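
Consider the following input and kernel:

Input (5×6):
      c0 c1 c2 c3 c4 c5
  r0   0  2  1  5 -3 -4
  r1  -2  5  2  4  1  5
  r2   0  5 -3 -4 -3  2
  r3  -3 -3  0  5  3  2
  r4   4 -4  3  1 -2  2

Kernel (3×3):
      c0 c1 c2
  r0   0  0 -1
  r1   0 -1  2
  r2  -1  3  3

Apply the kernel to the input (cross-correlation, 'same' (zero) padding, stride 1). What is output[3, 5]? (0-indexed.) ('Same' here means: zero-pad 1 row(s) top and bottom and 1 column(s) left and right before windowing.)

The receptive field on the zero-padded input at this output position is [-3 2 0 / 3 2 0 / -2 2 0]. Elementwise product with the kernel and sum: 0·-1 + 2·-1 + 0·2 + -2·-1 + 2·3 + 0·3.

6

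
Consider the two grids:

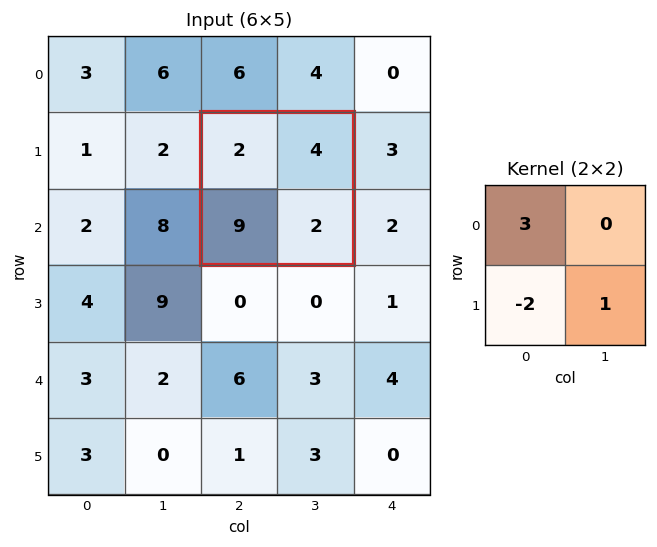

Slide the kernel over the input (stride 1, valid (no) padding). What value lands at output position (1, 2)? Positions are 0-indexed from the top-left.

-10

The receptive field on the input at this output position is [2 4 / 9 2]. Elementwise product with the kernel and sum: 2·3 + 9·-2 + 2·1.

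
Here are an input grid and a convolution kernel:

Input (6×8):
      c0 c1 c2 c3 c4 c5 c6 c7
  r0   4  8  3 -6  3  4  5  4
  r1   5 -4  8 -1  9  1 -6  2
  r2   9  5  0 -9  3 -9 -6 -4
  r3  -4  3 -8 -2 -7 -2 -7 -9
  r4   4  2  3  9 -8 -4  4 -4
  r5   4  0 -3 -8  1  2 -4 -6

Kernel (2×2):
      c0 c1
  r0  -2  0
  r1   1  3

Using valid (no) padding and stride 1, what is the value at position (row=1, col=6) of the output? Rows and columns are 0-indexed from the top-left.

The receptive field on the input at this output position is [-6 2 / -6 -4]. Elementwise product with the kernel and sum: -6·-2 + -6·1 + -4·3.

-6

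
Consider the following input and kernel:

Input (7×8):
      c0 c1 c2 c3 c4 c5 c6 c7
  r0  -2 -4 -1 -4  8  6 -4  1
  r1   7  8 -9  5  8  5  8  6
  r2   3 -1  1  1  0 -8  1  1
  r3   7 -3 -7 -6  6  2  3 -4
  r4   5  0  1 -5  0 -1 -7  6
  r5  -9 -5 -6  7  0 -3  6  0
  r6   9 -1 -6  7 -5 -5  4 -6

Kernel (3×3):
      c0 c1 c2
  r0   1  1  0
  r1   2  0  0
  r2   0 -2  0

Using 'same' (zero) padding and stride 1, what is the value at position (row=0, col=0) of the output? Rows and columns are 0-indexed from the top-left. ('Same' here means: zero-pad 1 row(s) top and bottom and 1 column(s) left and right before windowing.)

-14

The receptive field on the zero-padded input at this output position is [0 0 0 / 0 -2 -4 / 0 7 8]. Elementwise product with the kernel and sum: 0·1 + 0·1 + 0·2 + 7·-2.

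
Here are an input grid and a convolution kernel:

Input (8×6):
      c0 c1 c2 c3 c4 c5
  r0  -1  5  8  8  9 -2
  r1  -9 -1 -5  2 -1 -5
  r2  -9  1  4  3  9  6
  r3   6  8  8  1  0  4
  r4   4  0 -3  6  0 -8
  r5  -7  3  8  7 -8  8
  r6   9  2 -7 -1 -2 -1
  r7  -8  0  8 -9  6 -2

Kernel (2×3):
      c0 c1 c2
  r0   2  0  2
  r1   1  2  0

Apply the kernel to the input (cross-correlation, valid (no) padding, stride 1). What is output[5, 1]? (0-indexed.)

The receptive field on the input at this output position is [3 8 7 / 2 -7 -1]. Elementwise product with the kernel and sum: 3·2 + 7·2 + 2·1 + -7·2.

8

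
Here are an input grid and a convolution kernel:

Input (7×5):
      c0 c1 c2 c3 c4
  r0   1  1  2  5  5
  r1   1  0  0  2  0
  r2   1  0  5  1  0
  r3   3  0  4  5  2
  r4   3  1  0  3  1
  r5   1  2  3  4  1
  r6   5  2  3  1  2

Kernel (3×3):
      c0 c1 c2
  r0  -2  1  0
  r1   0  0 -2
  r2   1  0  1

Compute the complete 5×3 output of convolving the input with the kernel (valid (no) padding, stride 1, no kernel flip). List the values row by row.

Output[0,0]: The receptive field on the input at this output position is [1 1 2 / 1 0 0 / 1 0 5]. Elementwise product with the kernel and sum: 1·-2 + 1·1 + 0·-2 + 1·1 + 5·1.
Output[0,1]: The receptive field on the input at this output position is [1 2 5 / 0 0 2 / 0 5 1]. Elementwise product with the kernel and sum: 1·-2 + 2·1 + 2·-2 + 0·1 + 1·1.

5 -3 6
-5 3 8
-7 -1 -12
-2 4 -1
-3 -7 6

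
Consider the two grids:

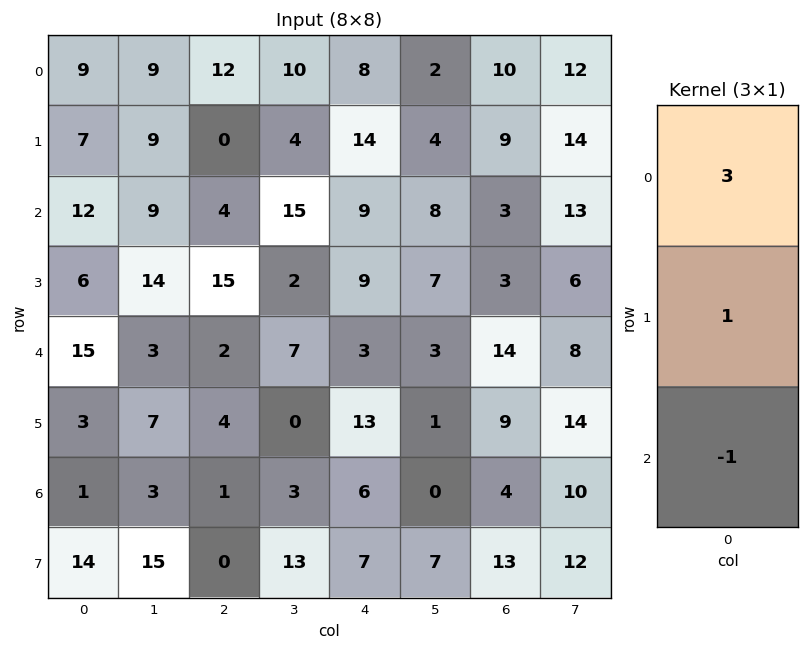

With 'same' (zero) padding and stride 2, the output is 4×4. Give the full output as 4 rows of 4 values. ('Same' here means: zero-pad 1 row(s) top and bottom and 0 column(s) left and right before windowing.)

Output[0,0]: The receptive field on the zero-padded input at this output position is [0 / 9 / 7]. Elementwise product with the kernel and sum: 0·3 + 9·1 + 7·-1.
Output[0,1]: The receptive field on the zero-padded input at this output position is [0 / 12 / 0]. Elementwise product with the kernel and sum: 0·3 + 12·1 + 0·-1.

2 12 -6 1
27 -11 42 27
30 43 17 14
-4 13 38 18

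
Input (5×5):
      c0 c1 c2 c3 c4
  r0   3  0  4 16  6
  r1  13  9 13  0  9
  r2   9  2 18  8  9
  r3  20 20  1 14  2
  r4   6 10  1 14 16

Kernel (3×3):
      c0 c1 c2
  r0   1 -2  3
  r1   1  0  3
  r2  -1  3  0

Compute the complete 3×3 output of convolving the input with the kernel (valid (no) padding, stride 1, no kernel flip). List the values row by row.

64 101 36
137 -8 126
106 45 77

Output[0,0]: The receptive field on the input at this output position is [3 0 4 / 13 9 13 / 9 2 18]. Elementwise product with the kernel and sum: 3·1 + 0·-2 + 4·3 + 13·1 + 13·3 + 9·-1 + 2·3.
Output[0,1]: The receptive field on the input at this output position is [0 4 16 / 9 13 0 / 2 18 8]. Elementwise product with the kernel and sum: 0·1 + 4·-2 + 16·3 + 9·1 + 0·3 + 2·-1 + 18·3.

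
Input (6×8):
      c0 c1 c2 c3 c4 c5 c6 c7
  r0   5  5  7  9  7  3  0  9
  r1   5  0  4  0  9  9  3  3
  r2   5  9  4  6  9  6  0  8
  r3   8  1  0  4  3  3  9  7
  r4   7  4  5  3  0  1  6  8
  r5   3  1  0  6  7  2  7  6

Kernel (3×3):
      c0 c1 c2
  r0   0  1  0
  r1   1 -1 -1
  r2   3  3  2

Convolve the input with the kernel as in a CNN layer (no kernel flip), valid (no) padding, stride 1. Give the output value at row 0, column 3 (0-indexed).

The receptive field on the input at this output position is [9 7 3 / 0 9 9 / 6 9 6]. Elementwise product with the kernel and sum: 7·1 + 0·1 + 9·-1 + 9·-1 + 6·3 + 9·3 + 6·2.

46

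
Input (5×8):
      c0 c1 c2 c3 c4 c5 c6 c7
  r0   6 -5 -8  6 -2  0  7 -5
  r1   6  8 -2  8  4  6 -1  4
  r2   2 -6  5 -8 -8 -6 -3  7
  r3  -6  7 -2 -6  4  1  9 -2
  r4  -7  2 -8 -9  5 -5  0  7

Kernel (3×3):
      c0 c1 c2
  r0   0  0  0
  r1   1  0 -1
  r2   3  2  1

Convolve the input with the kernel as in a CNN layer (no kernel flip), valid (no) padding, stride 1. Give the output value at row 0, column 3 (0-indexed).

-44

The receptive field on the input at this output position is [6 -2 0 / 8 4 6 / -8 -8 -6]. Elementwise product with the kernel and sum: 8·1 + 6·-1 + -8·3 + -8·2 + -6·1.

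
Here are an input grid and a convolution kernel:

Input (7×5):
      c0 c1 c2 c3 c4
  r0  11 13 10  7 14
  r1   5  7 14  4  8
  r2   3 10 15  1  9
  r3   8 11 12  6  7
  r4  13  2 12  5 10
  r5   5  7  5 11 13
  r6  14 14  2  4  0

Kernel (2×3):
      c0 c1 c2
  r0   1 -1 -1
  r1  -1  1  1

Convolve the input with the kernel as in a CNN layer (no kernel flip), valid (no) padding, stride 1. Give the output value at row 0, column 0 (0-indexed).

The receptive field on the input at this output position is [11 13 10 / 5 7 14]. Elementwise product with the kernel and sum: 11·1 + 13·-1 + 10·-1 + 5·-1 + 7·1 + 14·1.

4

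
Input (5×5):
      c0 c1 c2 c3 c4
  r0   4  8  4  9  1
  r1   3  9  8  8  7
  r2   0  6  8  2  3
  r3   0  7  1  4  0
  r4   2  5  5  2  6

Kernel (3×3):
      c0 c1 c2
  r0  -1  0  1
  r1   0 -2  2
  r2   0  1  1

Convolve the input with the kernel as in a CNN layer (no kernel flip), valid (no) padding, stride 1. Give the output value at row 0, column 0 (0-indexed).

The receptive field on the input at this output position is [4 8 4 / 3 9 8 / 0 6 8]. Elementwise product with the kernel and sum: 4·-1 + 4·1 + 9·-2 + 8·2 + 6·1 + 8·1.

12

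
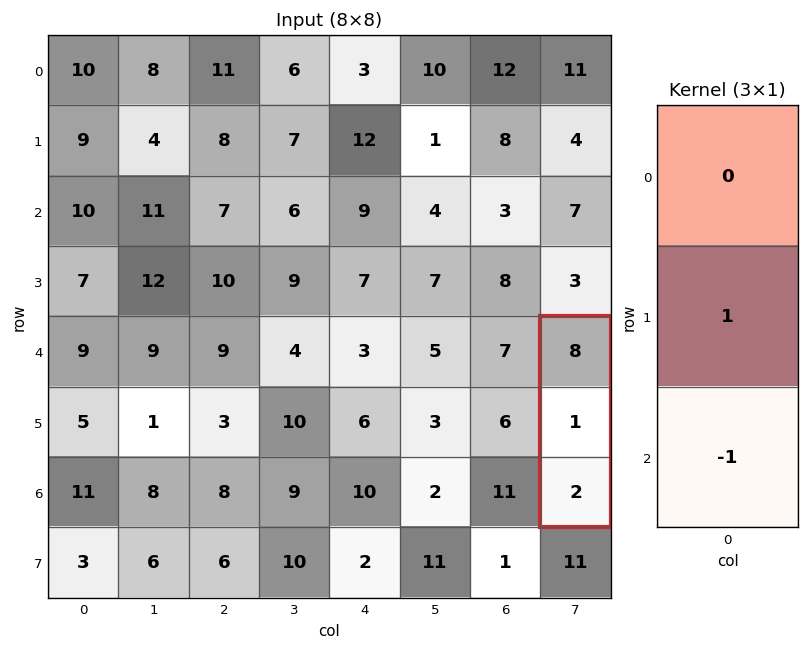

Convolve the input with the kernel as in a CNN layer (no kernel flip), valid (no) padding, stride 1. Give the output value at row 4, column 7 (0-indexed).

-1

The receptive field on the input at this output position is [8 / 1 / 2]. Elementwise product with the kernel and sum: 1·1 + 2·-1.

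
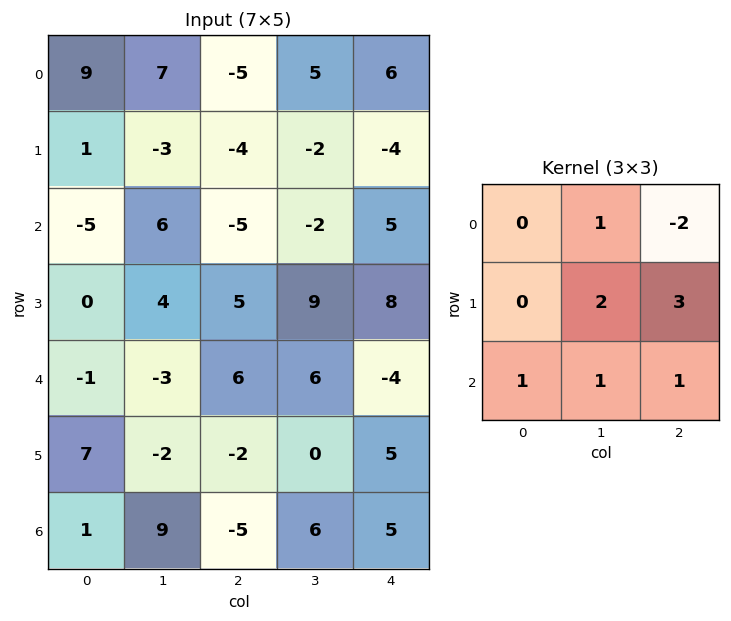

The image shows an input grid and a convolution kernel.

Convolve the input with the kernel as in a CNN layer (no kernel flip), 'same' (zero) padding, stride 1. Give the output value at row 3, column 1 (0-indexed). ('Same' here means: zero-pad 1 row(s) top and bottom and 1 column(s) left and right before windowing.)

41

The receptive field on the zero-padded input at this output position is [-5 6 -5 / 0 4 5 / -1 -3 6]. Elementwise product with the kernel and sum: 6·1 + -5·-2 + 4·2 + 5·3 + -1·1 + -3·1 + 6·1.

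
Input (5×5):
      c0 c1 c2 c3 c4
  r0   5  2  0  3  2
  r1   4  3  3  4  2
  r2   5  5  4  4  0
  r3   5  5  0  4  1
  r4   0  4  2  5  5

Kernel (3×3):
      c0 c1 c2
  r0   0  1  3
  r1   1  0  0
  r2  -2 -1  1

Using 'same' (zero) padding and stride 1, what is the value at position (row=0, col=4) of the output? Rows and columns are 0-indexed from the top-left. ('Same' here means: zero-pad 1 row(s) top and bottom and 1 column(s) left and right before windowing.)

-7

The receptive field on the zero-padded input at this output position is [0 0 0 / 3 2 0 / 4 2 0]. Elementwise product with the kernel and sum: 0·1 + 0·3 + 3·1 + 4·-2 + 2·-1 + 0·1.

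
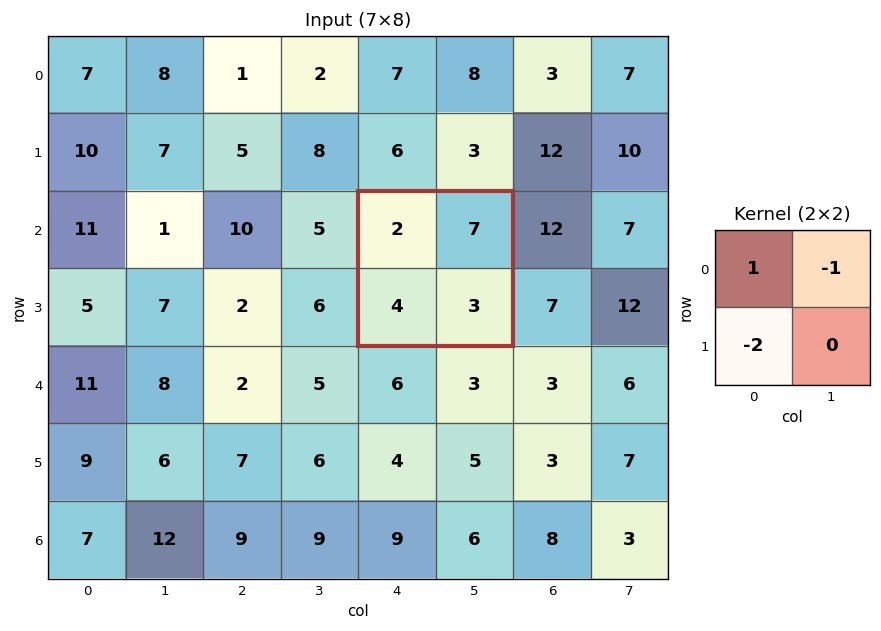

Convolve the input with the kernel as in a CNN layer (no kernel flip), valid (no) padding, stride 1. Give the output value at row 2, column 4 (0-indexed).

-13

The receptive field on the input at this output position is [2 7 / 4 3]. Elementwise product with the kernel and sum: 2·1 + 7·-1 + 4·-2.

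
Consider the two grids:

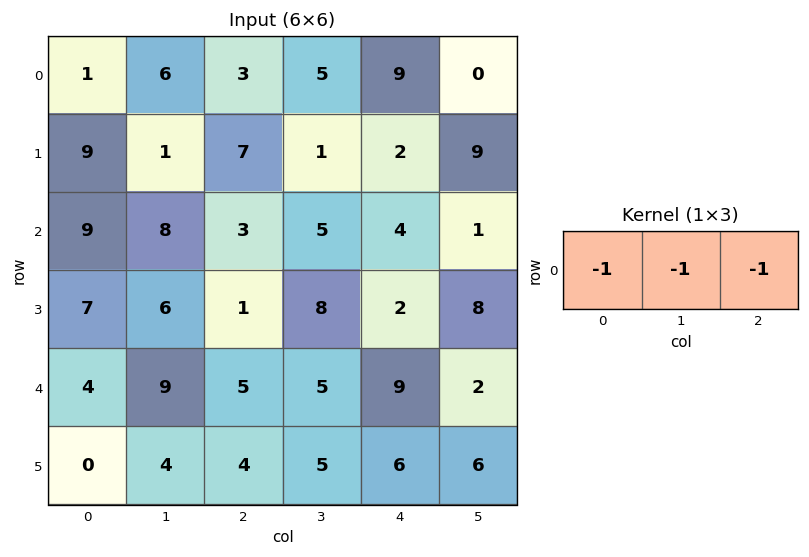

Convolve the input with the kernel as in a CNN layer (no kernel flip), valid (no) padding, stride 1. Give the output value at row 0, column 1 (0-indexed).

-14

The receptive field on the input at this output position is [6 3 5]. Elementwise product with the kernel and sum: 6·-1 + 3·-1 + 5·-1.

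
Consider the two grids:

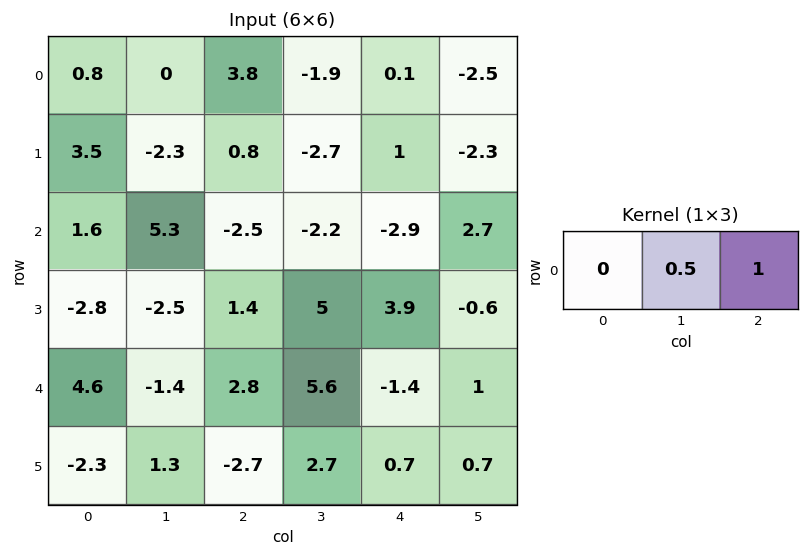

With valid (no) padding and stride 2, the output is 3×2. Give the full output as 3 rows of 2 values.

Output[0,0]: The receptive field on the input at this output position is [0.8 0 3.8]. Elementwise product with the kernel and sum: 0·0.5 + 3.8·1.

3.8 -0.85
0.15 -4
2.1 1.4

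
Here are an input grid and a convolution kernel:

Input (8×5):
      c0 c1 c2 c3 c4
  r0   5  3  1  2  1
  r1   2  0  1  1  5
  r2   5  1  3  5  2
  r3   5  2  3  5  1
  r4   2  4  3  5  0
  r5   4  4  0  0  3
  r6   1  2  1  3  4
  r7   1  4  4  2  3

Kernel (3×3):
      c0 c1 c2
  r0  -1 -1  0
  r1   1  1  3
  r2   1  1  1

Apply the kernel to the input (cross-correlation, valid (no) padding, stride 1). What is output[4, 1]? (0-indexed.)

3

The receptive field on the input at this output position is [4 3 5 / 4 0 0 / 2 1 3]. Elementwise product with the kernel and sum: 4·-1 + 3·-1 + 4·1 + 0·1 + 0·3 + 2·1 + 1·1 + 3·1.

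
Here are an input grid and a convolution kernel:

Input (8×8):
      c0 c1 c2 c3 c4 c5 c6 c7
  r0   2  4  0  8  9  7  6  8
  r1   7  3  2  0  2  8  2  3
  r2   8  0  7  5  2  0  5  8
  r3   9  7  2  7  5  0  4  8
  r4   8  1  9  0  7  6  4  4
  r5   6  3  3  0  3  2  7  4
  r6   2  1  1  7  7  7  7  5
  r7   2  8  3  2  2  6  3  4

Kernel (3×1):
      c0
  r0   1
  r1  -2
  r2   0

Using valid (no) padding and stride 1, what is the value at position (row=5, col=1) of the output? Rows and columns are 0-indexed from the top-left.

The receptive field on the input at this output position is [3 / 1 / 8]. Elementwise product with the kernel and sum: 3·1 + 1·-2.

1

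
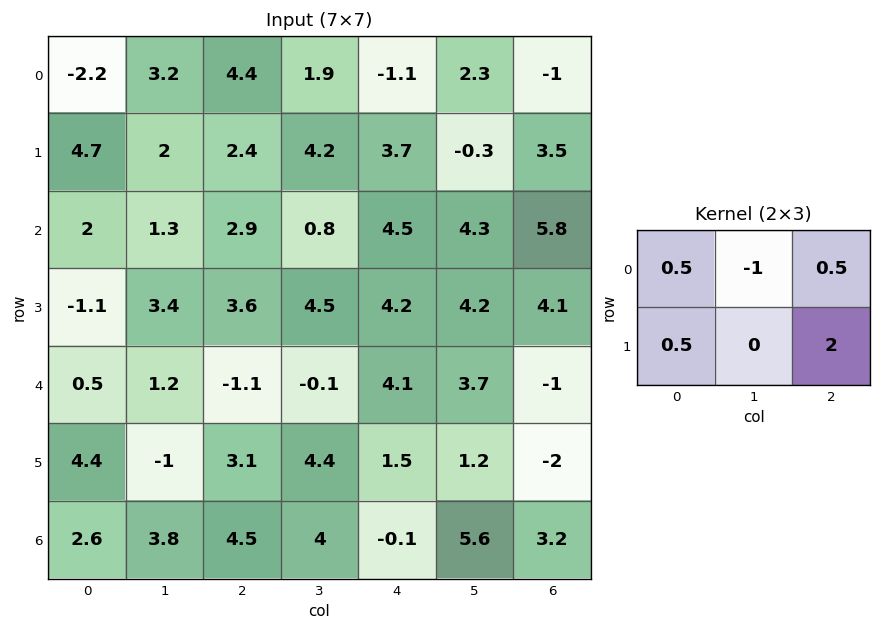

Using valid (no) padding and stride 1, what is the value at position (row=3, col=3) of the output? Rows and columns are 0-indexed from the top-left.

The receptive field on the input at this output position is [4.5 4.2 4.2 / -0.1 4.1 3.7]. Elementwise product with the kernel and sum: 4.5·0.5 + 4.2·-1 + 4.2·0.5 + -0.1·0.5 + 3.7·2.

7.5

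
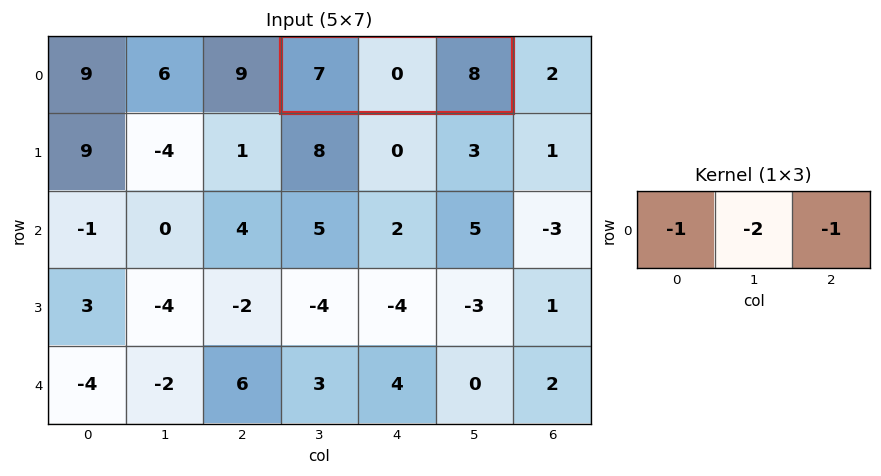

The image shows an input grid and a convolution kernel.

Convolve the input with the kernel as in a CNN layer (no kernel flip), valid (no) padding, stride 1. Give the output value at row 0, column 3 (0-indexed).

-15

The receptive field on the input at this output position is [7 0 8]. Elementwise product with the kernel and sum: 7·-1 + 0·-2 + 8·-1.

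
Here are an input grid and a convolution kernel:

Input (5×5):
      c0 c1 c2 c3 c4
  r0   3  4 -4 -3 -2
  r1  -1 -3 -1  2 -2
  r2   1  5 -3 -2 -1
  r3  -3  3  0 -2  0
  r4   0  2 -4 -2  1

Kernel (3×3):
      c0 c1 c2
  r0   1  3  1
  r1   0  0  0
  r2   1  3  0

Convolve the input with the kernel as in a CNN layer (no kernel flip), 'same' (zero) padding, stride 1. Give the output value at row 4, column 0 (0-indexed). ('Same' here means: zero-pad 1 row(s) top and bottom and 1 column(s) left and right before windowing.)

-6

The receptive field on the zero-padded input at this output position is [0 -3 3 / 0 0 2 / 0 0 0]. Elementwise product with the kernel and sum: 0·1 + -3·3 + 3·1 + 0·1 + 0·3.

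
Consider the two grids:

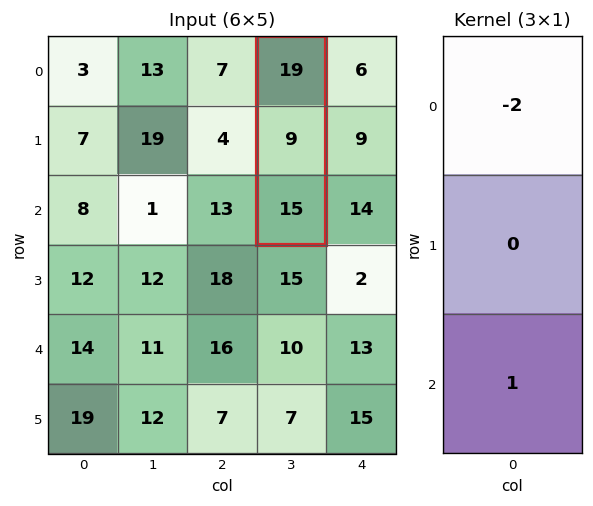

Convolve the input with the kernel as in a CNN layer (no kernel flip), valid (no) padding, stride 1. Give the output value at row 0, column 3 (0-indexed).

The receptive field on the input at this output position is [19 / 9 / 15]. Elementwise product with the kernel and sum: 19·-2 + 15·1.

-23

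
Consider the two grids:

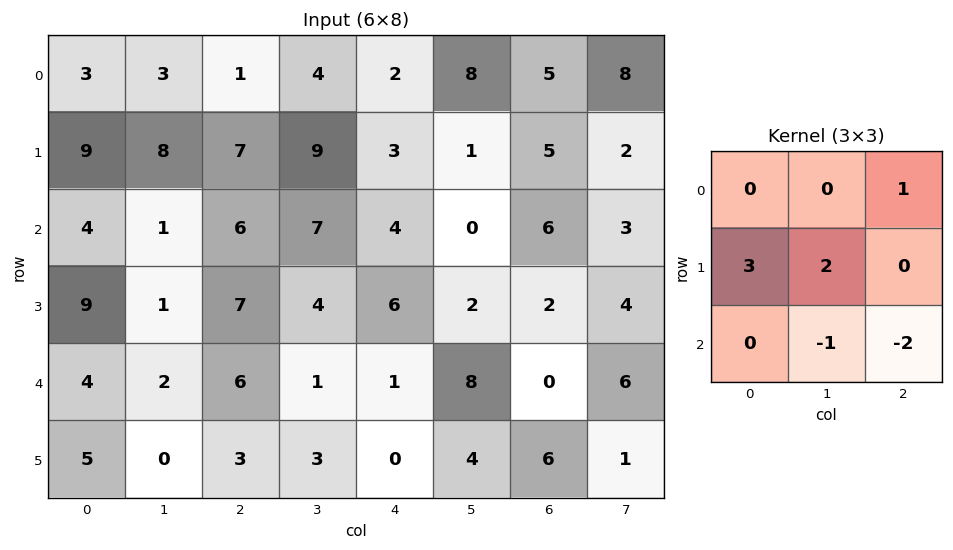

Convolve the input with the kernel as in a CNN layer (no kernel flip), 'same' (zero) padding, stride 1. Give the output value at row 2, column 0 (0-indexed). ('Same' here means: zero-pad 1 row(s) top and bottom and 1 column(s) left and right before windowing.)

5

The receptive field on the zero-padded input at this output position is [0 9 8 / 0 4 1 / 0 9 1]. Elementwise product with the kernel and sum: 8·1 + 0·3 + 4·2 + 9·-1 + 1·-2.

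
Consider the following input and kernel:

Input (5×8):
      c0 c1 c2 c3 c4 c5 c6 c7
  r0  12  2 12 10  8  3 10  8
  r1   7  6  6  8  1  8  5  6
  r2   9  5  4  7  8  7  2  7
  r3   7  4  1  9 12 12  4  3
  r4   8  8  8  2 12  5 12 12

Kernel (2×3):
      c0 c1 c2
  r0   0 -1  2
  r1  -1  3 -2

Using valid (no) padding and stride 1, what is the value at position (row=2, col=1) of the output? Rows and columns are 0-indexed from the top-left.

The receptive field on the input at this output position is [5 4 7 / 4 1 9]. Elementwise product with the kernel and sum: 4·-1 + 7·2 + 4·-1 + 1·3 + 9·-2.

-9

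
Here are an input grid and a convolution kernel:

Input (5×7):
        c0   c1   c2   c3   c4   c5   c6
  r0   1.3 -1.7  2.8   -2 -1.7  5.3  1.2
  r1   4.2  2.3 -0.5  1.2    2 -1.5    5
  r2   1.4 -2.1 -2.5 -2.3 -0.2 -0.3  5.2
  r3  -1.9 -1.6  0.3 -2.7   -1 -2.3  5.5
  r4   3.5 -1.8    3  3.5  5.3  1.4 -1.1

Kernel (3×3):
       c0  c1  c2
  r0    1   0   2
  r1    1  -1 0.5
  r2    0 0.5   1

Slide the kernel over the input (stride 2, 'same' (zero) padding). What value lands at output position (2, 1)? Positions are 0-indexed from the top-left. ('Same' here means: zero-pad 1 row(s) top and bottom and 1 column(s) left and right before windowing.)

The receptive field on the zero-padded input at this output position is [-1.6 0.3 -2.7 / -1.8 3 3.5 / 0 0 0]. Elementwise product with the kernel and sum: -1.6·1 + -2.7·2 + -1.8·1 + 3·-1 + 3.5·0.5 + 0·0.5 + 0·1.

-10.05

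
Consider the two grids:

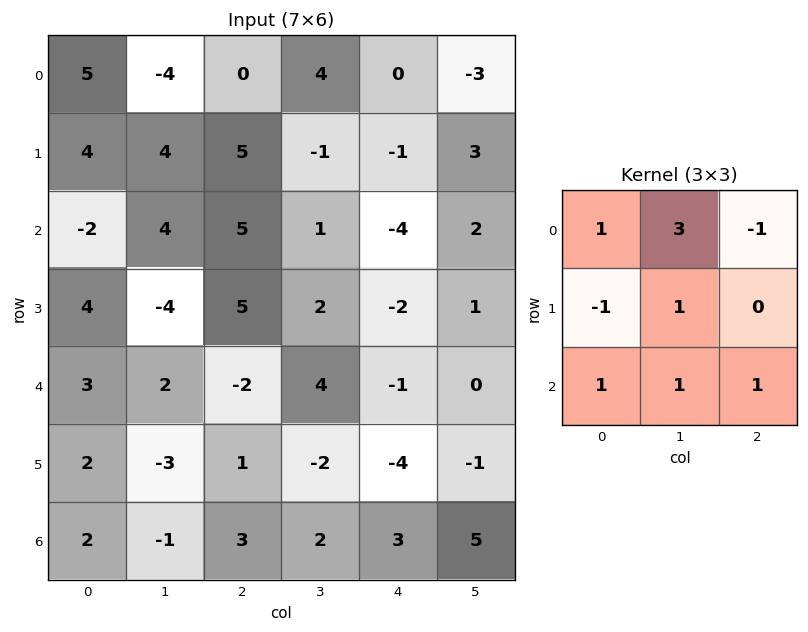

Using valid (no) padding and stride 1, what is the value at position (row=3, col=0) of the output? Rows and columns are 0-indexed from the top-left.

-14

The receptive field on the input at this output position is [4 -4 5 / 3 2 -2 / 2 -3 1]. Elementwise product with the kernel and sum: 4·1 + -4·3 + 5·-1 + 3·-1 + 2·1 + 2·1 + -3·1 + 1·1.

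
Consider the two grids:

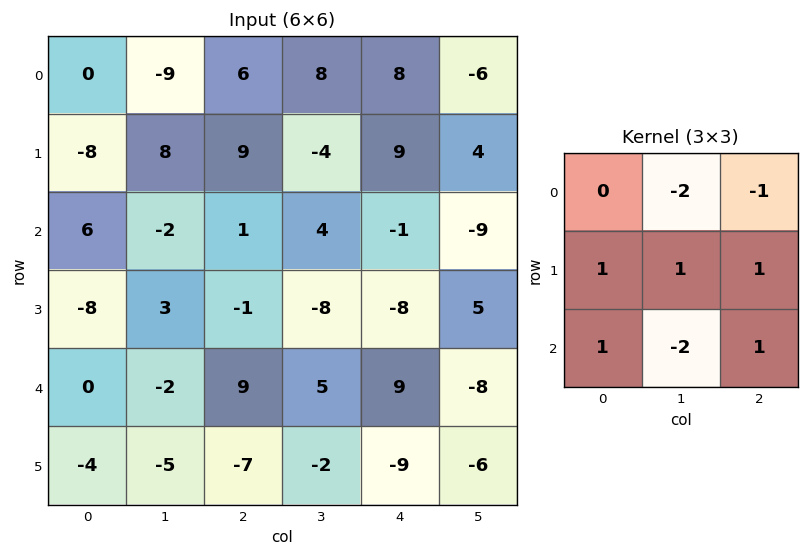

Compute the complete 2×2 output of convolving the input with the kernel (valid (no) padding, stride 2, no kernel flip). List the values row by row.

Output[0,0]: The receptive field on the input at this output position is [0 -9 6 / -8 8 9 / 6 -2 1]. Elementwise product with the kernel and sum: -9·-2 + 6·-1 + -8·1 + 8·1 + 9·1 + 6·1 + -2·-2 + 1·1.

32 -18
10 -16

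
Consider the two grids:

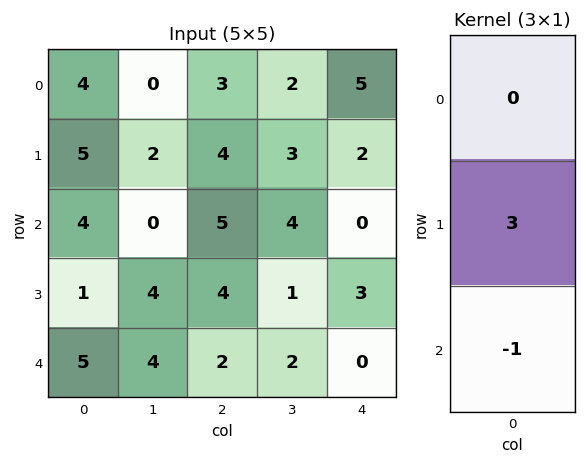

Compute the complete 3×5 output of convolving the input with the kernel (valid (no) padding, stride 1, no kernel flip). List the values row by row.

11 6 7 5 6
11 -4 11 11 -3
-2 8 10 1 9

Output[0,0]: The receptive field on the input at this output position is [4 / 5 / 4]. Elementwise product with the kernel and sum: 5·3 + 4·-1.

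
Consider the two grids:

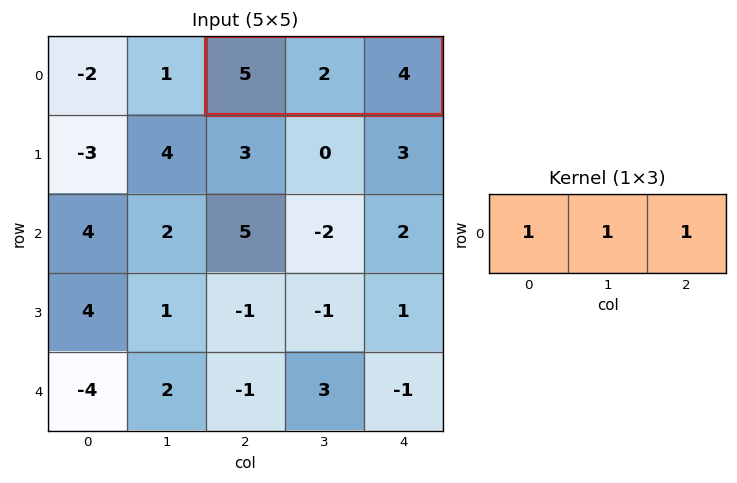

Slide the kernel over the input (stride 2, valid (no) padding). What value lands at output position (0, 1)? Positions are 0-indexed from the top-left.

11

The receptive field on the input at this output position is [5 2 4]. Elementwise product with the kernel and sum: 5·1 + 2·1 + 4·1.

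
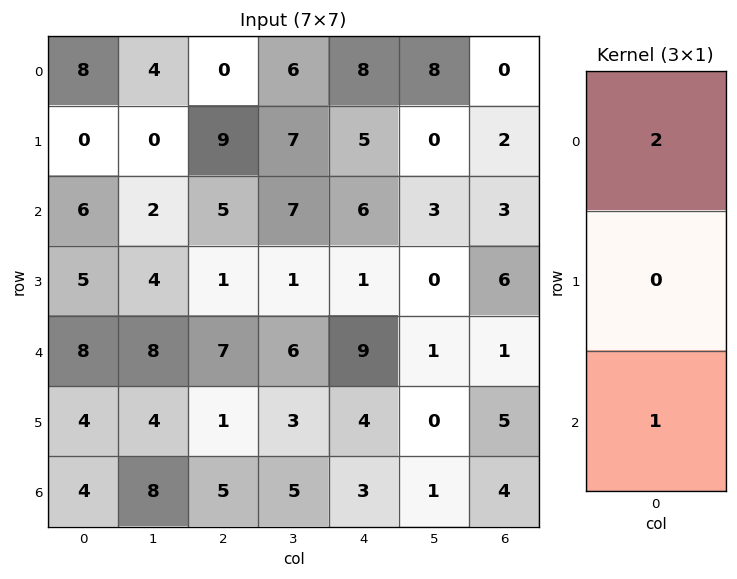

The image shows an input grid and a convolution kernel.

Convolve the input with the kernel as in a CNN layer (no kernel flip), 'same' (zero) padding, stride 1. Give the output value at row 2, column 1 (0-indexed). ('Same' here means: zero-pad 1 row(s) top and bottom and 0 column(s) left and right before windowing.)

The receptive field on the zero-padded input at this output position is [0 / 2 / 4]. Elementwise product with the kernel and sum: 0·2 + 4·1.

4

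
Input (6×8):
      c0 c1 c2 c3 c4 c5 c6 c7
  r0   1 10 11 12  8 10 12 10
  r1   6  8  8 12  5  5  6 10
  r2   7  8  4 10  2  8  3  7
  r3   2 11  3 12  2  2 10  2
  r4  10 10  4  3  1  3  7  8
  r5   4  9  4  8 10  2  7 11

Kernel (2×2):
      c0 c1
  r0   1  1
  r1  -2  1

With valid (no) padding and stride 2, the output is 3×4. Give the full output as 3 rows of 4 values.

Output[0,0]: The receptive field on the input at this output position is [1 10 / 6 8]. Elementwise product with the kernel and sum: 1·1 + 10·1 + 6·-2 + 8·1.
Output[0,1]: The receptive field on the input at this output position is [11 12 / 8 12]. Elementwise product with the kernel and sum: 11·1 + 12·1 + 8·-2 + 12·1.

7 19 13 20
22 20 8 -8
21 7 -14 12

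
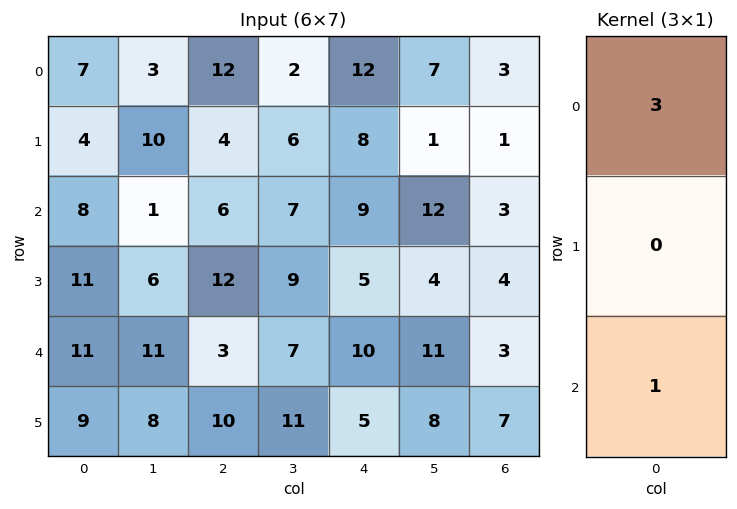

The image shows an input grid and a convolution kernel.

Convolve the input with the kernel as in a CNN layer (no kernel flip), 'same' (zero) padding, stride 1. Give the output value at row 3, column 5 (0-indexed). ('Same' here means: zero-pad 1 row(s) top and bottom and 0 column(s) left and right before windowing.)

47

The receptive field on the zero-padded input at this output position is [12 / 4 / 11]. Elementwise product with the kernel and sum: 12·3 + 11·1.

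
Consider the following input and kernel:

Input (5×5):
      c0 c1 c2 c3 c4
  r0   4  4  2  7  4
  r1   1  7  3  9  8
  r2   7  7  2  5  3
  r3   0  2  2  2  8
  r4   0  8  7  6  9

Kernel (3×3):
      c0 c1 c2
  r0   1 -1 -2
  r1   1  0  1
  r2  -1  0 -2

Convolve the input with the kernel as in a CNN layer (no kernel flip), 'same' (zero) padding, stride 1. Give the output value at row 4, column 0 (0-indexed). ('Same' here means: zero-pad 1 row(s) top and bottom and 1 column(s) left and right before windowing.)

4

The receptive field on the zero-padded input at this output position is [0 0 2 / 0 0 8 / 0 0 0]. Elementwise product with the kernel and sum: 0·1 + 0·-1 + 2·-2 + 0·1 + 8·1 + 0·-1 + 0·-2.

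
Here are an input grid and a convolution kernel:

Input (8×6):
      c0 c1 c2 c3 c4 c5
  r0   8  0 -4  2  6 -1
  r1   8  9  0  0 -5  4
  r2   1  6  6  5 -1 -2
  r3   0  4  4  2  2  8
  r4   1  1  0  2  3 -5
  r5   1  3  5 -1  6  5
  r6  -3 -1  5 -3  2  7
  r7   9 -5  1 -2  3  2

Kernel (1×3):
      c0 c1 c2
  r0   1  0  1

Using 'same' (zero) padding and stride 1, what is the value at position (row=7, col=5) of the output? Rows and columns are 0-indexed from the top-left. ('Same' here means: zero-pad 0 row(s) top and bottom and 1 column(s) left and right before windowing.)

3

The receptive field on the zero-padded input at this output position is [3 2 0]. Elementwise product with the kernel and sum: 3·1 + 0·1.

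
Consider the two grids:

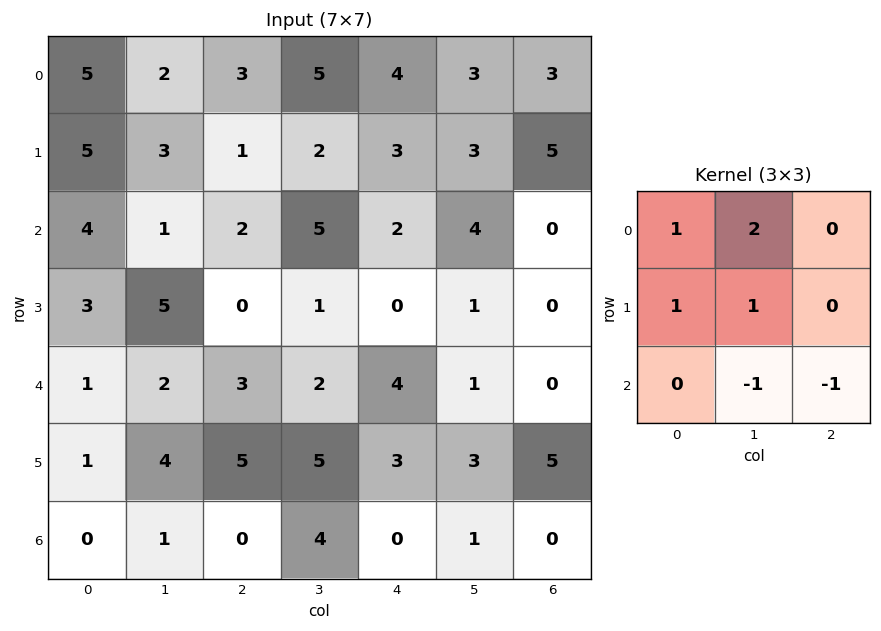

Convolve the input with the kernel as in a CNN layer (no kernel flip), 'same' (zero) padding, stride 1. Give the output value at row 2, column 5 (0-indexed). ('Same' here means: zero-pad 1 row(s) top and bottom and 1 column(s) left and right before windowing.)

14

The receptive field on the zero-padded input at this output position is [3 3 5 / 2 4 0 / 0 1 0]. Elementwise product with the kernel and sum: 3·1 + 3·2 + 2·1 + 4·1 + 1·-1 + 0·-1.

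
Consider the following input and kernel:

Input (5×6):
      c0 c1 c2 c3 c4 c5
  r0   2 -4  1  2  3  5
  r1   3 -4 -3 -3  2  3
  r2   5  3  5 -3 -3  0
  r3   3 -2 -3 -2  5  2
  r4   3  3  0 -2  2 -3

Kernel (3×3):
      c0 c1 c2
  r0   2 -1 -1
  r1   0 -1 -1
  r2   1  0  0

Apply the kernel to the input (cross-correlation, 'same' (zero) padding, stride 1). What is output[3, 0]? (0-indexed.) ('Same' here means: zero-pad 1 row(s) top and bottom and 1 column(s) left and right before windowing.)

-9

The receptive field on the zero-padded input at this output position is [0 5 3 / 0 3 -2 / 0 3 3]. Elementwise product with the kernel and sum: 0·2 + 5·-1 + 3·-1 + 3·-1 + -2·-1 + 0·1.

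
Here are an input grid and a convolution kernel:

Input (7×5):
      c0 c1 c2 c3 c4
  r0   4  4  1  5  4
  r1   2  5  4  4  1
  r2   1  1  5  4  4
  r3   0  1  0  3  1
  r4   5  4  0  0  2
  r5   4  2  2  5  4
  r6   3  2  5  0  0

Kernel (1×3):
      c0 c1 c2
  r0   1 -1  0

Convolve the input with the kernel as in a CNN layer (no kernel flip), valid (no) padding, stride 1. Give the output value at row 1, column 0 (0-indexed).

-3

The receptive field on the input at this output position is [2 5 4]. Elementwise product with the kernel and sum: 2·1 + 5·-1.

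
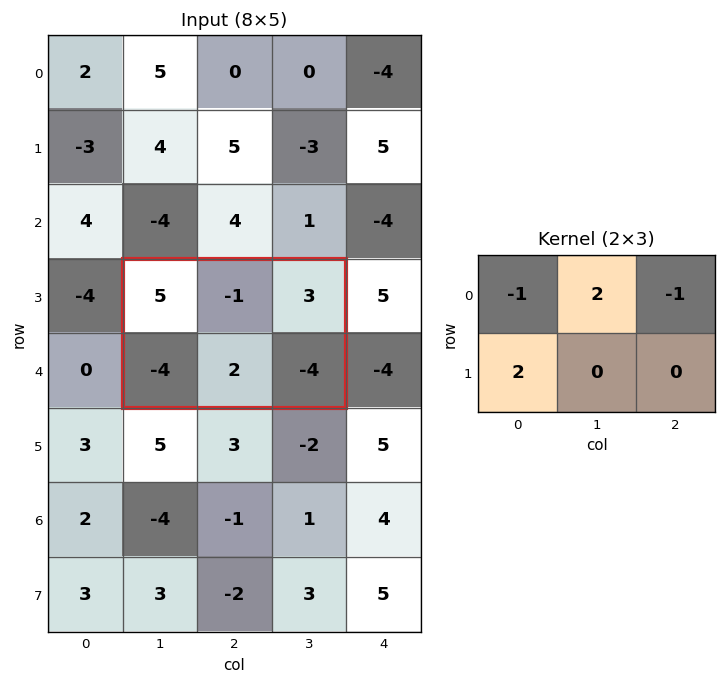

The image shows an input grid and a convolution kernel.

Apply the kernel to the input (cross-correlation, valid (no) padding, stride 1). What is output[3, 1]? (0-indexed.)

The receptive field on the input at this output position is [5 -1 3 / -4 2 -4]. Elementwise product with the kernel and sum: 5·-1 + -1·2 + 3·-1 + -4·2.

-18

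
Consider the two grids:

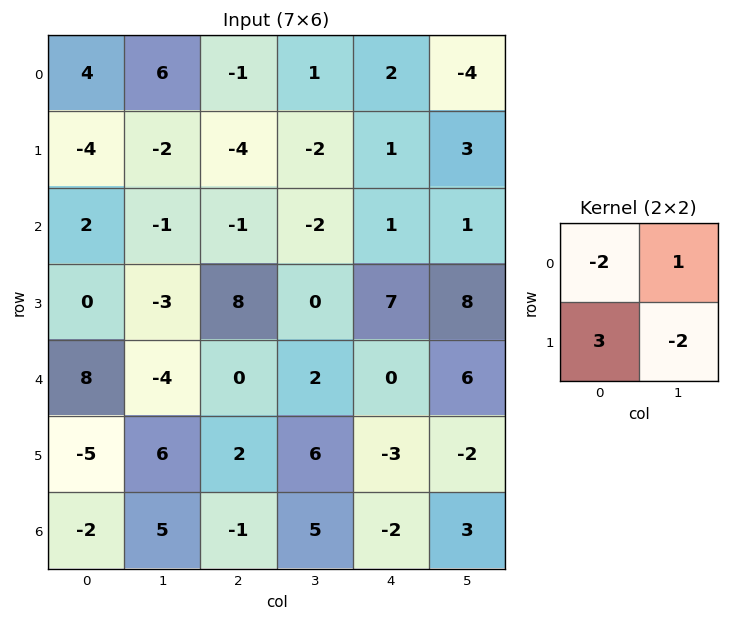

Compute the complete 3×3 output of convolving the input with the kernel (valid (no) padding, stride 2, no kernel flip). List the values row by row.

Output[0,0]: The receptive field on the input at this output position is [4 6 / -4 -2]. Elementwise product with the kernel and sum: 4·-2 + 6·1 + -4·3 + -2·-2.

-10 -5 -11
1 24 4
-47 -4 1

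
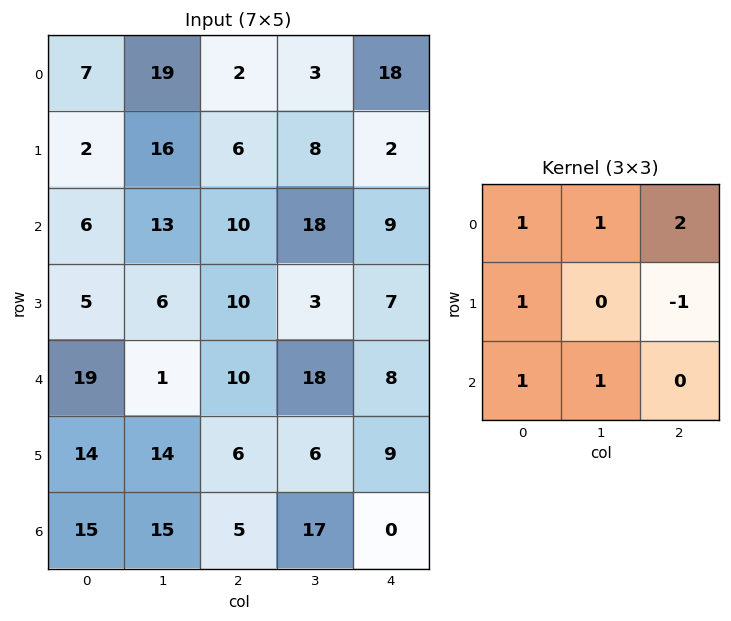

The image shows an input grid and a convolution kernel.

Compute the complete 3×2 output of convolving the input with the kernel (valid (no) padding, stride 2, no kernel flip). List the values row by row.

45 73
54 77
78 63

Output[0,0]: The receptive field on the input at this output position is [7 19 2 / 2 16 6 / 6 13 10]. Elementwise product with the kernel and sum: 7·1 + 19·1 + 2·2 + 2·1 + 6·-1 + 6·1 + 13·1.
Output[0,1]: The receptive field on the input at this output position is [2 3 18 / 6 8 2 / 10 18 9]. Elementwise product with the kernel and sum: 2·1 + 3·1 + 18·2 + 6·1 + 2·-1 + 10·1 + 18·1.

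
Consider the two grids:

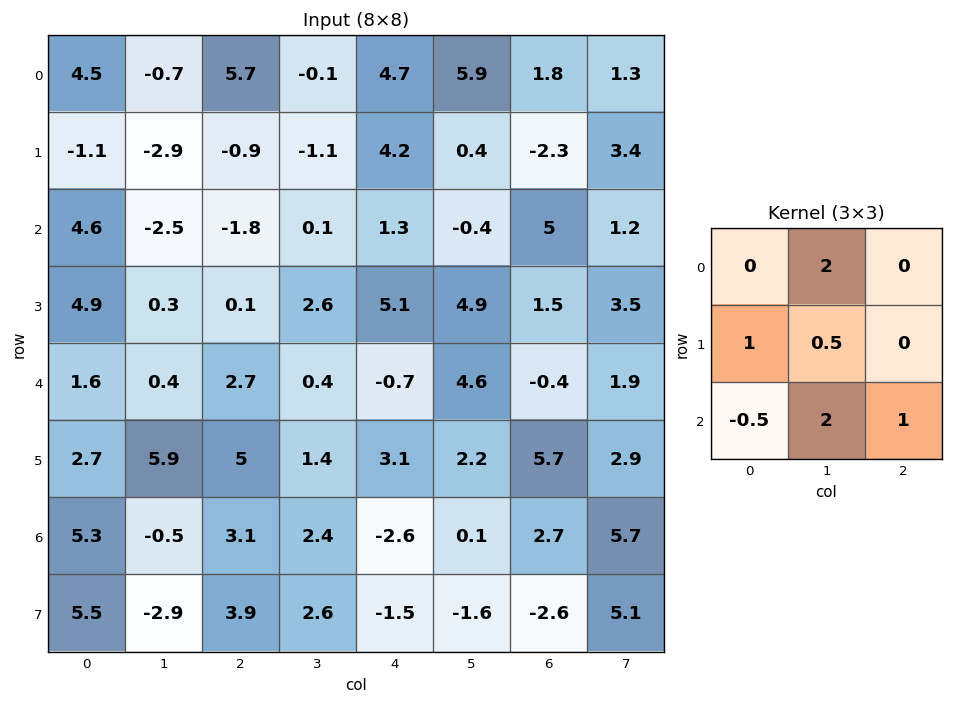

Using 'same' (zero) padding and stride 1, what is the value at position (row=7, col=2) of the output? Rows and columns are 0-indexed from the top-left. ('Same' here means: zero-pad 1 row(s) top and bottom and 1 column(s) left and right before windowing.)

5.25

The receptive field on the zero-padded input at this output position is [-0.5 3.1 2.4 / -2.9 3.9 2.6 / 0 0 0]. Elementwise product with the kernel and sum: 3.1·2 + -2.9·1 + 3.9·0.5 + 0·-0.5 + 0·2 + 0·1.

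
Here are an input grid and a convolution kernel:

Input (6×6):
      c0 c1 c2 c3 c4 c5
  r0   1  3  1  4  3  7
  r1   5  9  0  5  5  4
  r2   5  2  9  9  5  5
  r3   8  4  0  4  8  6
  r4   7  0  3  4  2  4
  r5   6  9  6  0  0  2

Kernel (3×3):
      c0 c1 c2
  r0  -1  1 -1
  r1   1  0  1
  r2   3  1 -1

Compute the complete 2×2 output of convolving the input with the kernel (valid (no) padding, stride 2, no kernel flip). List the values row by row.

14 36
14 14

Output[0,0]: The receptive field on the input at this output position is [1 3 1 / 5 9 0 / 5 2 9]. Elementwise product with the kernel and sum: 1·-1 + 3·1 + 1·-1 + 5·1 + 0·1 + 5·3 + 2·1 + 9·-1.
Output[0,1]: The receptive field on the input at this output position is [1 4 3 / 0 5 5 / 9 9 5]. Elementwise product with the kernel and sum: 1·-1 + 4·1 + 3·-1 + 0·1 + 5·1 + 9·3 + 9·1 + 5·-1.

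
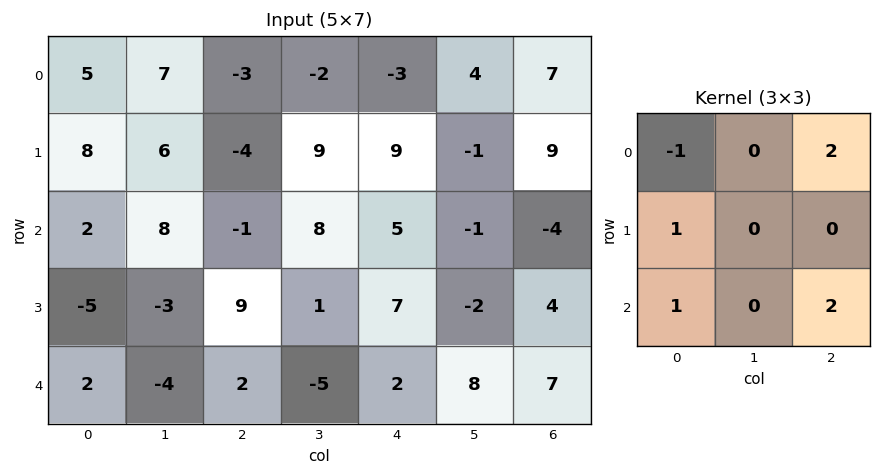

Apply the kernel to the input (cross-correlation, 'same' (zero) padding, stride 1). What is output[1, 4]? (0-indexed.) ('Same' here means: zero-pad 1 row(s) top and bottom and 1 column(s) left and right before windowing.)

25

The receptive field on the zero-padded input at this output position is [-2 -3 4 / 9 9 -1 / 8 5 -1]. Elementwise product with the kernel and sum: -2·-1 + 4·2 + 9·1 + 8·1 + -1·2.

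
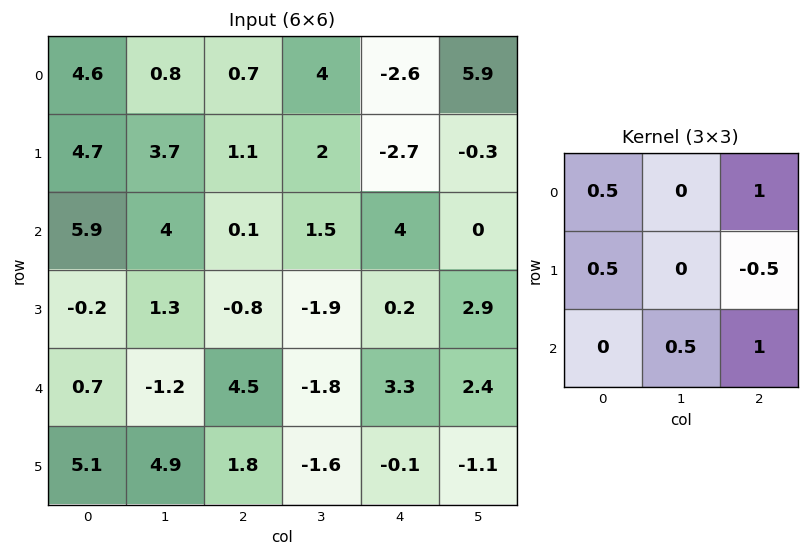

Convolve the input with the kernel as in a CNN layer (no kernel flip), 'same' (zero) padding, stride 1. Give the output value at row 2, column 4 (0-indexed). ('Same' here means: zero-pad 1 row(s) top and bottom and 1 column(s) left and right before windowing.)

The receptive field on the zero-padded input at this output position is [2 -2.7 -0.3 / 1.5 4 0 / -1.9 0.2 2.9]. Elementwise product with the kernel and sum: 2·0.5 + -0.3·1 + 1.5·0.5 + 0·-0.5 + 0.2·0.5 + 2.9·1.

4.45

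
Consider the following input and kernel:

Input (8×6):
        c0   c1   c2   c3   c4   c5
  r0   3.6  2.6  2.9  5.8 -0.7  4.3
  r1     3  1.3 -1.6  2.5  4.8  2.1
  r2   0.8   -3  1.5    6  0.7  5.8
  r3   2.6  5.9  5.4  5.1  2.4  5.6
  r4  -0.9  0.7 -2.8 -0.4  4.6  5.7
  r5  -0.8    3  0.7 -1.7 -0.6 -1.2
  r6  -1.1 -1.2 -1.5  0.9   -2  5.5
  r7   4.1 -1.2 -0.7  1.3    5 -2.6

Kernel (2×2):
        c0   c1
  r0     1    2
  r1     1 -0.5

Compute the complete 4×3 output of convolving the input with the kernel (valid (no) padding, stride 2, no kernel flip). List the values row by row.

Output[0,0]: The receptive field on the input at this output position is [3.6 2.6 / 3 1.3]. Elementwise product with the kernel and sum: 3.6·1 + 2.6·2 + 3·1 + 1.3·-0.5.

11.15 11.65 11.65
-5.55 16.35 11.9
-1.8 -2.05 16
1.2 -1.05 15.3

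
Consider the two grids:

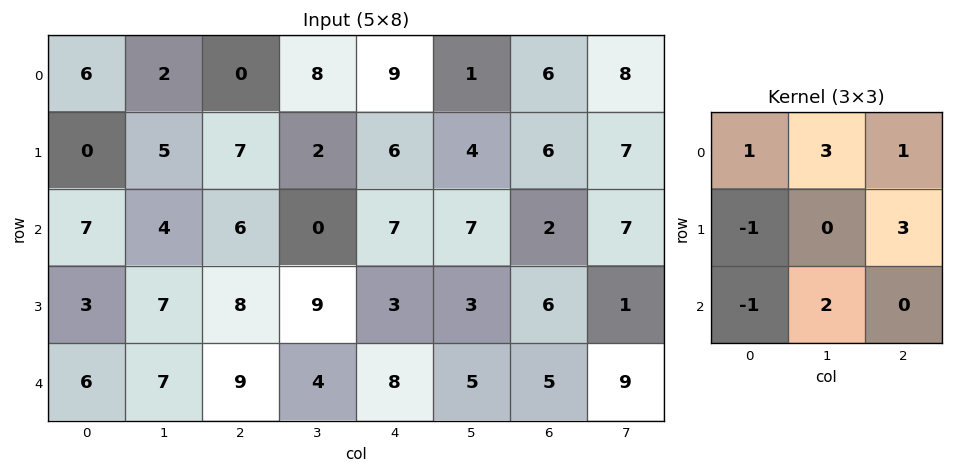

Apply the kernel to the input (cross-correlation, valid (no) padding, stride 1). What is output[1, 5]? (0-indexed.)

The receptive field on the input at this output position is [4 6 7 / 7 2 7 / 3 6 1]. Elementwise product with the kernel and sum: 4·1 + 6·3 + 7·1 + 7·-1 + 7·3 + 3·-1 + 6·2.

52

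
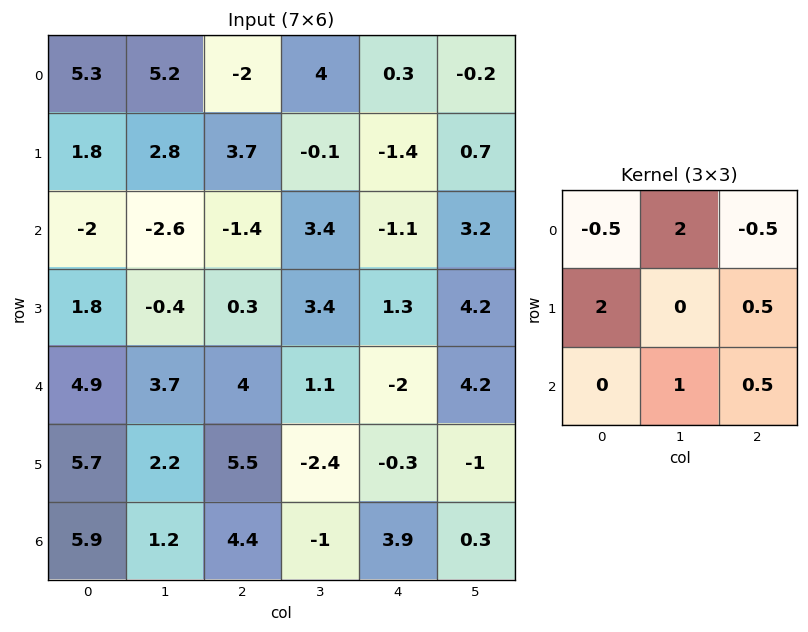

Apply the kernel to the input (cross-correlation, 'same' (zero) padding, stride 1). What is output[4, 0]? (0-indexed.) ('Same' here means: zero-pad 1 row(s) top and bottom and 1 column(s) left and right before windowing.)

The receptive field on the zero-padded input at this output position is [0 1.8 -0.4 / 0 4.9 3.7 / 0 5.7 2.2]. Elementwise product with the kernel and sum: 0·-0.5 + 1.8·2 + -0.4·-0.5 + 0·2 + 3.7·0.5 + 5.7·1 + 2.2·0.5.

12.45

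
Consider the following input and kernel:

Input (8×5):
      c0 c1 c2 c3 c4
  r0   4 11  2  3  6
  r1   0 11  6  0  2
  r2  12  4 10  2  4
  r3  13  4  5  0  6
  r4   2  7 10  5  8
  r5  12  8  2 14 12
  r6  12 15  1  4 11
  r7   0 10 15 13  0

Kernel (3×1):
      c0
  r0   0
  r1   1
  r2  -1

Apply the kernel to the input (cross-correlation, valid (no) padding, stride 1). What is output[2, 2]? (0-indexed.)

-5

The receptive field on the input at this output position is [10 / 5 / 10]. Elementwise product with the kernel and sum: 5·1 + 10·-1.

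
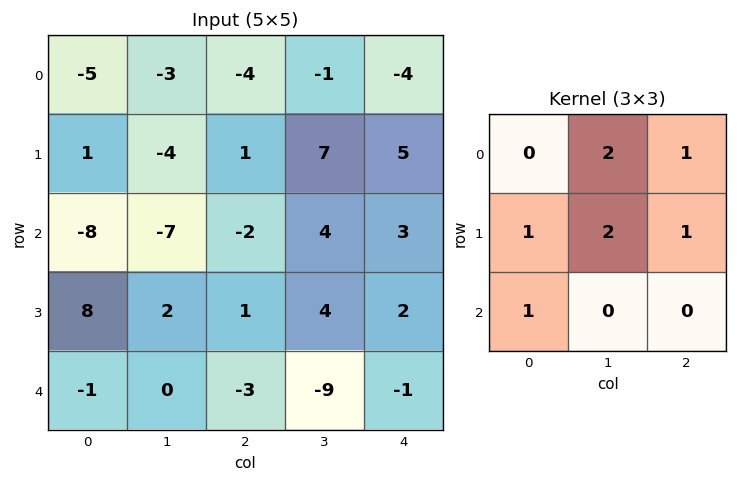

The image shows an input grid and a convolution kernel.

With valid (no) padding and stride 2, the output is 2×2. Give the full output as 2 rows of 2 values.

Output[0,0]: The receptive field on the input at this output position is [-5 -3 -4 / 1 -4 1 / -8 -7 -2]. Elementwise product with the kernel and sum: -3·2 + -4·1 + 1·1 + -4·2 + 1·1 + -8·1.

-24 12
-4 19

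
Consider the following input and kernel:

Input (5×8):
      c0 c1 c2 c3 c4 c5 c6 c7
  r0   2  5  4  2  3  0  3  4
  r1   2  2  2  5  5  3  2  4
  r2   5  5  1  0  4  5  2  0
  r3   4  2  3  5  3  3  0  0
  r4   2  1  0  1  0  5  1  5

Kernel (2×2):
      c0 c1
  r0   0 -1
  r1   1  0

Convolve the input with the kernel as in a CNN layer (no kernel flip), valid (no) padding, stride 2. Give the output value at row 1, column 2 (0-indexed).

The receptive field on the input at this output position is [4 5 / 3 3]. Elementwise product with the kernel and sum: 5·-1 + 3·1.

-2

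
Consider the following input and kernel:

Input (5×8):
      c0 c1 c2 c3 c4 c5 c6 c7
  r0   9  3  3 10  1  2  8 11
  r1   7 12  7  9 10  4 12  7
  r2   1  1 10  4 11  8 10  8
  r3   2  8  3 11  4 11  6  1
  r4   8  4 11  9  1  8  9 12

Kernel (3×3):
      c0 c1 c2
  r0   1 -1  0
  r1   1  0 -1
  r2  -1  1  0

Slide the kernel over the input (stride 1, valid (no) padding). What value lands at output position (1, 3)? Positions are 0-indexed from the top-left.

The receptive field on the input at this output position is [9 10 4 / 4 11 8 / 11 4 11]. Elementwise product with the kernel and sum: 9·1 + 10·-1 + 4·1 + 8·-1 + 11·-1 + 4·1.

-12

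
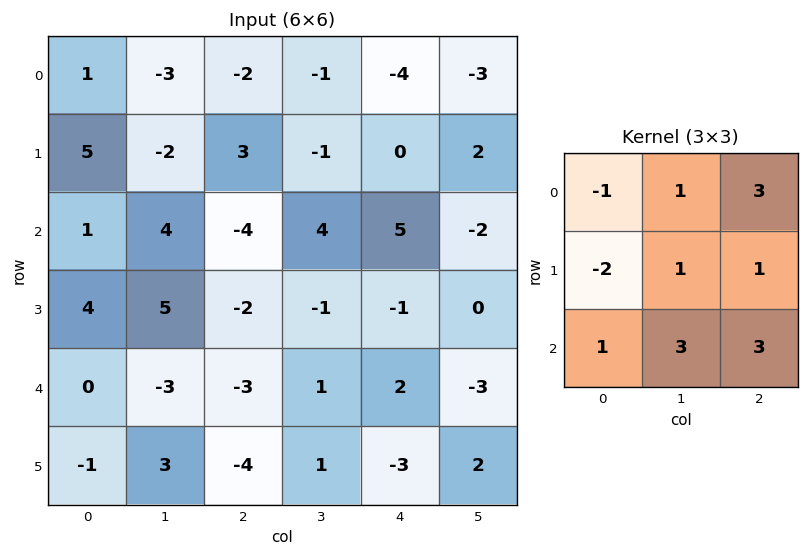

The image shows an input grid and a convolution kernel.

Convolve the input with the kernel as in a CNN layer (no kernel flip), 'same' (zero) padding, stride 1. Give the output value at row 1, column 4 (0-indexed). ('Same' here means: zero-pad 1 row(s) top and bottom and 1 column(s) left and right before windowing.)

5

The receptive field on the zero-padded input at this output position is [-1 -4 -3 / -1 0 2 / 4 5 -2]. Elementwise product with the kernel and sum: -1·-1 + -4·1 + -3·3 + -1·-2 + 0·1 + 2·1 + 4·1 + 5·3 + -2·3.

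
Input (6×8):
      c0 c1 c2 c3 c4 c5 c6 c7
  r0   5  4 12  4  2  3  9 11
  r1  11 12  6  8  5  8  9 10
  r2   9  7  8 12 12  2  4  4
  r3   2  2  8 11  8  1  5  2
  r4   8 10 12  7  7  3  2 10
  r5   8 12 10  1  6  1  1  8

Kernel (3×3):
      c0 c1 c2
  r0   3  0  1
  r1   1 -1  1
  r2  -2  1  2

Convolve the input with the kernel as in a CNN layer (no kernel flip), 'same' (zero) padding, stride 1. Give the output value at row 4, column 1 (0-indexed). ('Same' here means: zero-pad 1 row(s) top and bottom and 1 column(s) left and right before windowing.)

The receptive field on the zero-padded input at this output position is [2 2 8 / 8 10 12 / 8 12 10]. Elementwise product with the kernel and sum: 2·3 + 8·1 + 8·1 + 10·-1 + 12·1 + 8·-2 + 12·1 + 10·2.

40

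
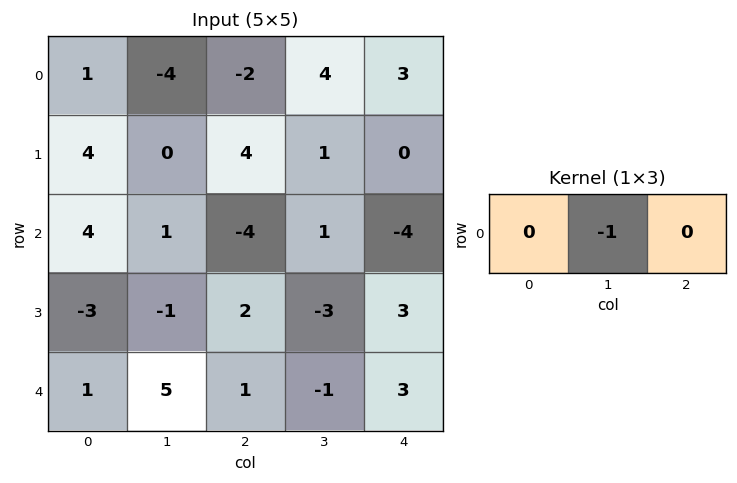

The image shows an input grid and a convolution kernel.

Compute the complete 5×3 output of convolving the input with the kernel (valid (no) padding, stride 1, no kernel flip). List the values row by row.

4 2 -4
0 -4 -1
-1 4 -1
1 -2 3
-5 -1 1

Output[0,0]: The receptive field on the input at this output position is [1 -4 -2]. Elementwise product with the kernel and sum: -4·-1.
Output[0,1]: The receptive field on the input at this output position is [-4 -2 4]. Elementwise product with the kernel and sum: -2·-1.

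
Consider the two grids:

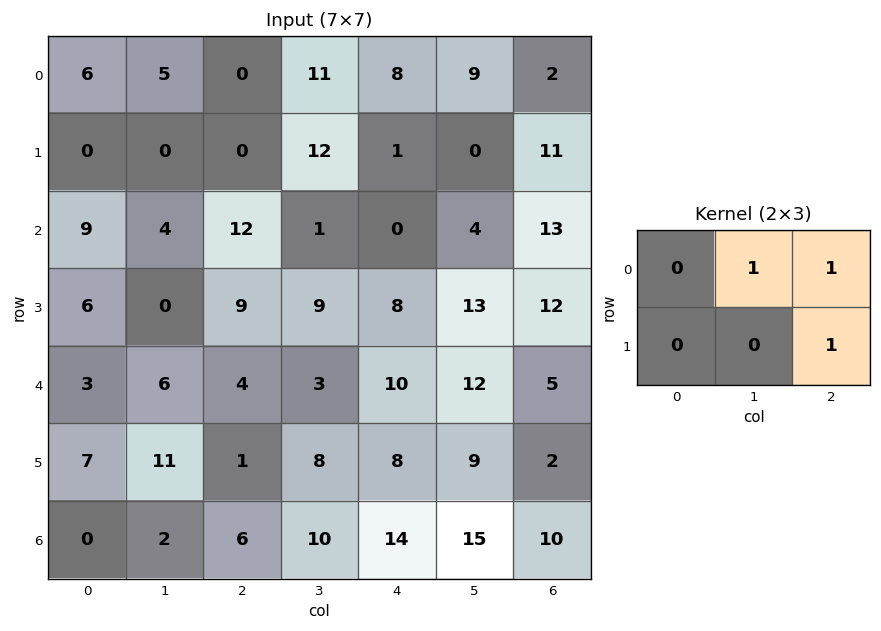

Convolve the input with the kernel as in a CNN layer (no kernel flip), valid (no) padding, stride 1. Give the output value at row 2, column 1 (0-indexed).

The receptive field on the input at this output position is [4 12 1 / 0 9 9]. Elementwise product with the kernel and sum: 12·1 + 1·1 + 9·1.

22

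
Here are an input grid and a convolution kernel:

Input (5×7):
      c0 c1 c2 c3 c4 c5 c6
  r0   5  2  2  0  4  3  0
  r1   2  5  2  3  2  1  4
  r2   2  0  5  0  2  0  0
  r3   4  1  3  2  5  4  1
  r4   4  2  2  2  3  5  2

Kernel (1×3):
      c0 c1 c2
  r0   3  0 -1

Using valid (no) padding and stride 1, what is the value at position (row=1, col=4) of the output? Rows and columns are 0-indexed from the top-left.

2

The receptive field on the input at this output position is [2 1 4]. Elementwise product with the kernel and sum: 2·3 + 4·-1.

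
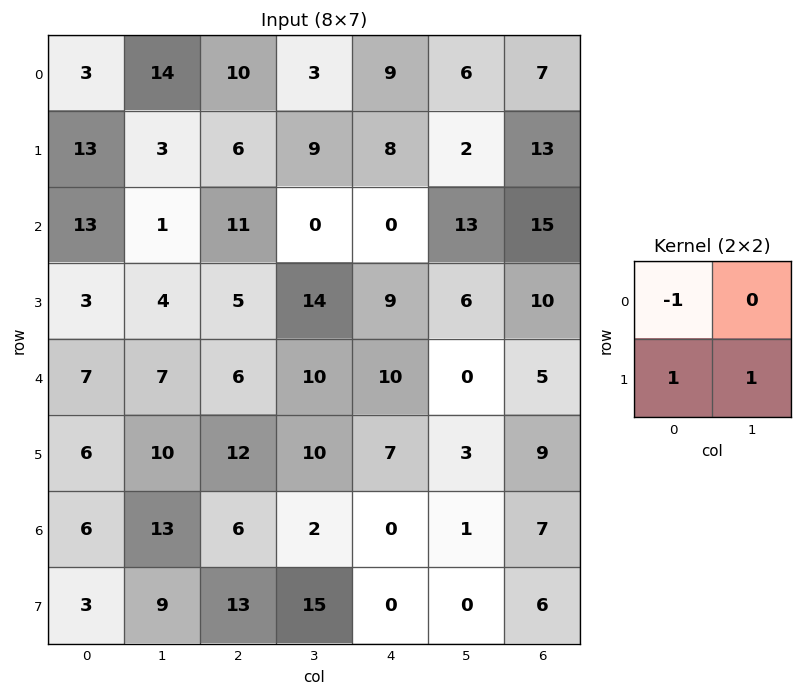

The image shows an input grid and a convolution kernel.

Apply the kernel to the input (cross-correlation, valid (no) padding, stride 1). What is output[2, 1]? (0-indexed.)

The receptive field on the input at this output position is [1 11 / 4 5]. Elementwise product with the kernel and sum: 1·-1 + 4·1 + 5·1.

8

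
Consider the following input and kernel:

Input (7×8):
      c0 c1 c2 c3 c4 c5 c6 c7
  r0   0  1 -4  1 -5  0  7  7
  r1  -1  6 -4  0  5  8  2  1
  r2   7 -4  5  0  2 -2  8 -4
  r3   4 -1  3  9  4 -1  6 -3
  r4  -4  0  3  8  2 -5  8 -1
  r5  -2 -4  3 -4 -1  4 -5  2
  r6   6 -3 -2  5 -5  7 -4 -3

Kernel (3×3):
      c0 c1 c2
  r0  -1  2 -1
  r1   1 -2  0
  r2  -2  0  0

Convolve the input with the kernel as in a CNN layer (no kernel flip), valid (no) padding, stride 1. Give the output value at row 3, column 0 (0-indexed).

The receptive field on the input at this output position is [4 -1 3 / -4 0 3 / -2 -4 3]. Elementwise product with the kernel and sum: 4·-1 + -1·2 + 3·-1 + -4·1 + 0·-2 + -2·-2.

-9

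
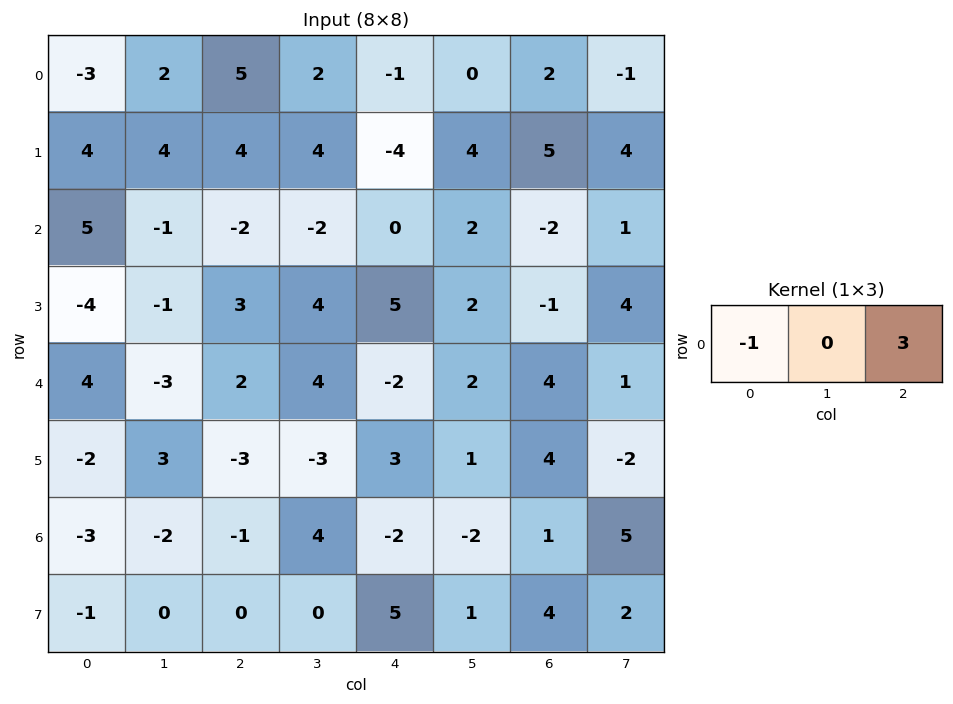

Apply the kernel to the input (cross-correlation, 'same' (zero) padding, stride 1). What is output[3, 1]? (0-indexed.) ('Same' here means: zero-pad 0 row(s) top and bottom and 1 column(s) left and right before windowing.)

13

The receptive field on the zero-padded input at this output position is [-4 -1 3]. Elementwise product with the kernel and sum: -4·-1 + 3·3.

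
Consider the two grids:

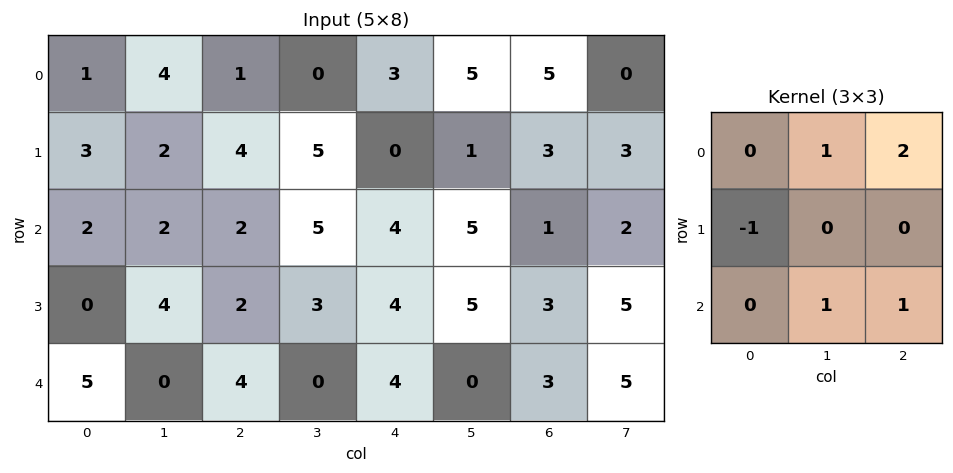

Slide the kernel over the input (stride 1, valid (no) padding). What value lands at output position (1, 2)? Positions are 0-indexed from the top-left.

10

The receptive field on the input at this output position is [4 5 0 / 2 5 4 / 2 3 4]. Elementwise product with the kernel and sum: 5·1 + 0·2 + 2·-1 + 3·1 + 4·1.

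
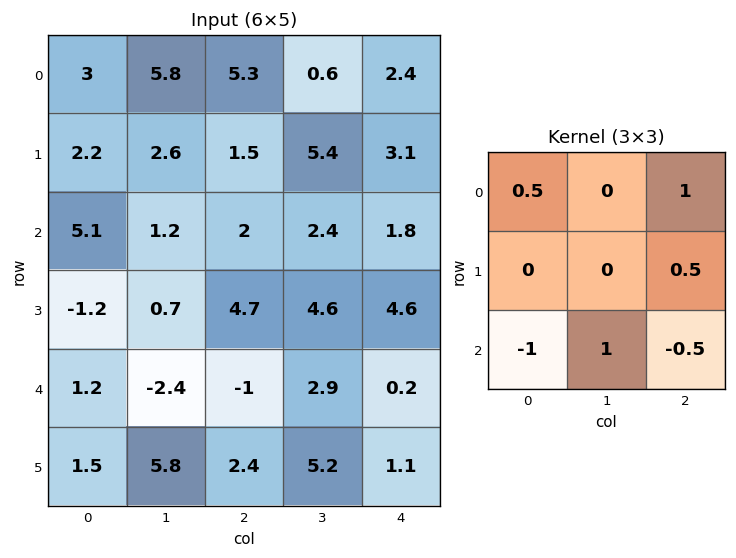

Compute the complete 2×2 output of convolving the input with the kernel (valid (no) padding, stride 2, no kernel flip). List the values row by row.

2.65 6.1
3.8 8.9

Output[0,0]: The receptive field on the input at this output position is [3 5.8 5.3 / 2.2 2.6 1.5 / 5.1 1.2 2]. Elementwise product with the kernel and sum: 3·0.5 + 5.3·1 + 1.5·0.5 + 5.1·-1 + 1.2·1 + 2·-0.5.
Output[0,1]: The receptive field on the input at this output position is [5.3 0.6 2.4 / 1.5 5.4 3.1 / 2 2.4 1.8]. Elementwise product with the kernel and sum: 5.3·0.5 + 2.4·1 + 3.1·0.5 + 2·-1 + 2.4·1 + 1.8·-0.5.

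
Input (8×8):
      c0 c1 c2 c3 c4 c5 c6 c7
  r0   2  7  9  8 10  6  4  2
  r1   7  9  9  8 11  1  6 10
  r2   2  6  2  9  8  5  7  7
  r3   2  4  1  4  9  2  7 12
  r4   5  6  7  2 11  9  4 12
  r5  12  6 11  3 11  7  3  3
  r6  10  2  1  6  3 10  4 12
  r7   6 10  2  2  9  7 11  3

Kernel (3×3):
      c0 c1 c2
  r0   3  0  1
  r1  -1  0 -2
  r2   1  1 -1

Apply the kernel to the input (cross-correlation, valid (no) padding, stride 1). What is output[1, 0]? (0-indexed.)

The receptive field on the input at this output position is [7 9 9 / 2 6 2 / 2 4 1]. Elementwise product with the kernel and sum: 7·3 + 9·1 + 2·-1 + 2·-2 + 2·1 + 4·1 + 1·-1.

29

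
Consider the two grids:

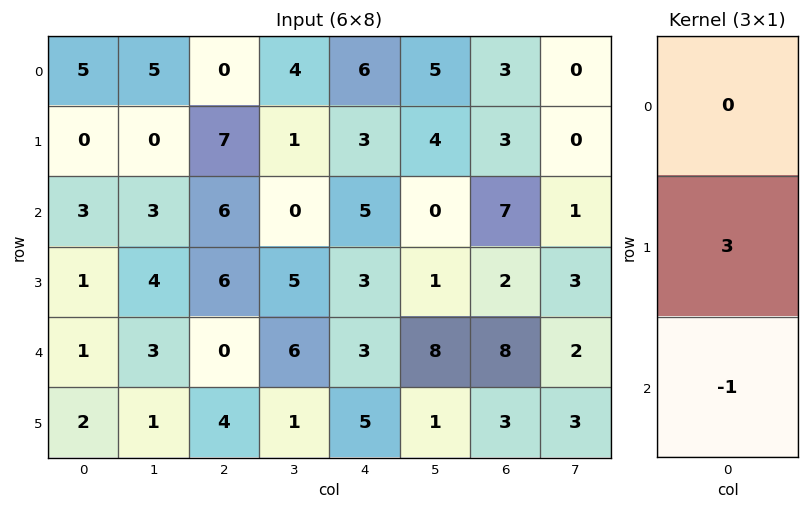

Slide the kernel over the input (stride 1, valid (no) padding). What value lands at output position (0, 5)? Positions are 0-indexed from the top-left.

12

The receptive field on the input at this output position is [5 / 4 / 0]. Elementwise product with the kernel and sum: 4·3 + 0·-1.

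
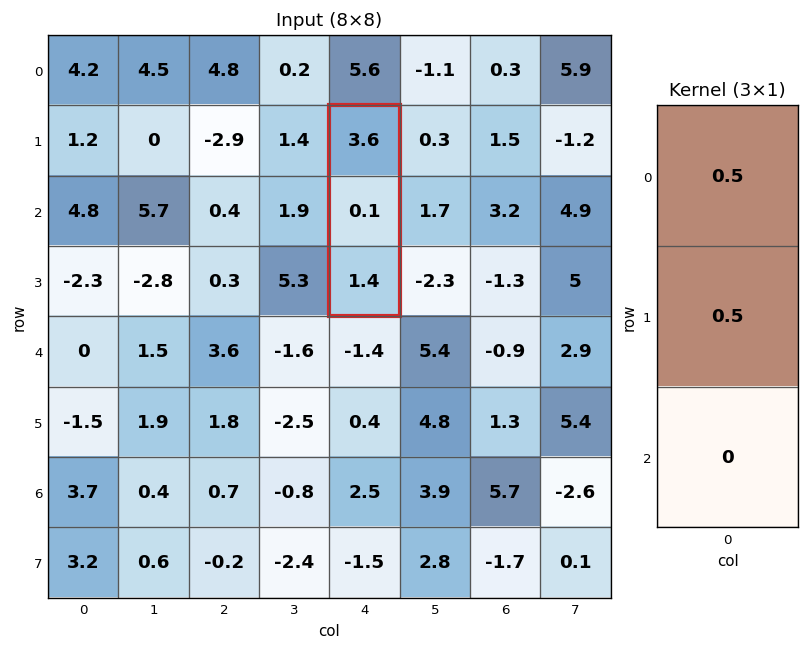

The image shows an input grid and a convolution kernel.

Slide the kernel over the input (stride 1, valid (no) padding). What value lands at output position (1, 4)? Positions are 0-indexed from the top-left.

The receptive field on the input at this output position is [3.6 / 0.1 / 1.4]. Elementwise product with the kernel and sum: 3.6·0.5 + 0.1·0.5.

1.85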